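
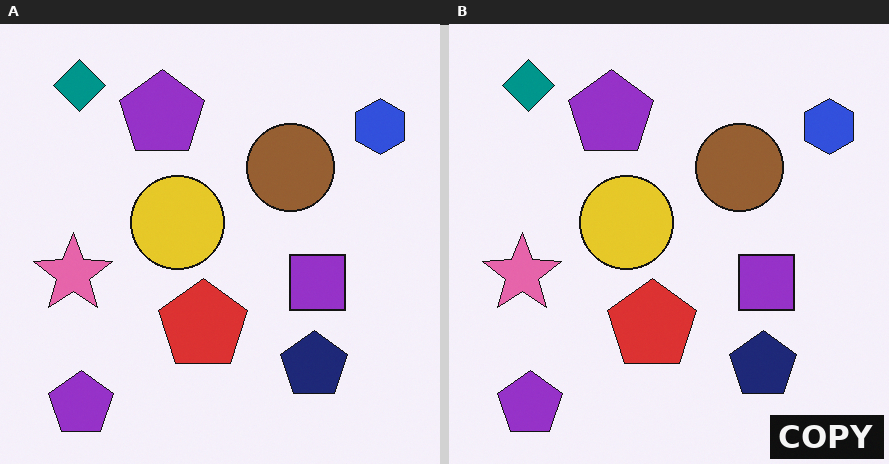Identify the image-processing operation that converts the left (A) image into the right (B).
The image was watermarked with the text "COPY" in the lower-right corner.

A dark label reading "COPY" appears in the lower-right corner.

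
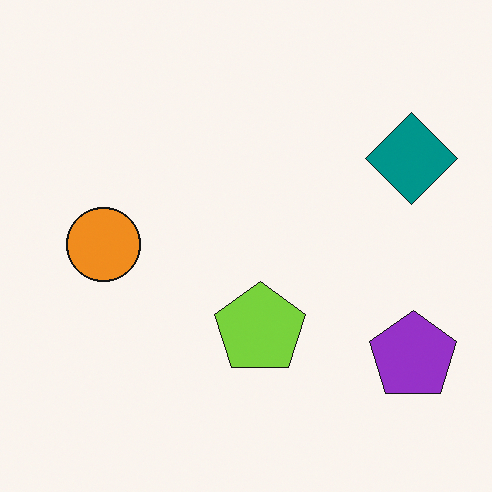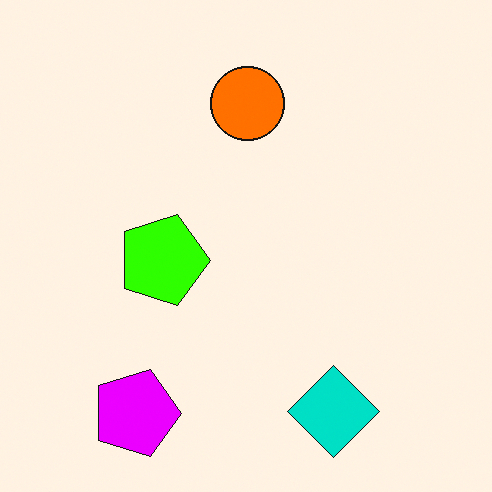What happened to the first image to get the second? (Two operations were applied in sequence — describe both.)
The transformation is: rotated 90° clockwise, then made much more vivid (saturation change).

The purple pentagon sits in the bottom-right of the first image and the bottom-left of the second — consistent with a whole-image 90° clockwise rotation. All colors are more vivid — a global saturation change.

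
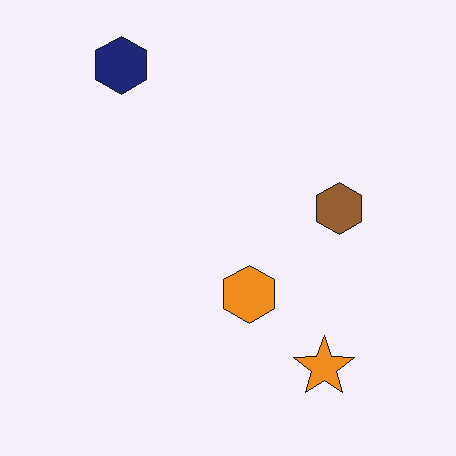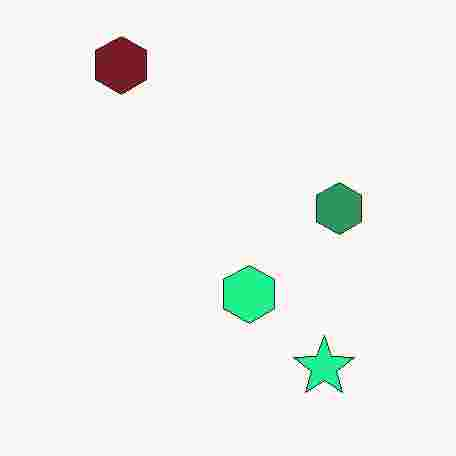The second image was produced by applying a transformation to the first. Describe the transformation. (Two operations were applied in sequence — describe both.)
The second image is the first hue-shifted by a moderate amount, then heavily JPEG-compressed with obvious blocking artifacts.

Every shape's color has rotated by the same amount around the hue wheel — a uniform hue shift. Blocky 8×8 compression artifacts appear around shape edges and the flat background shows ringing — characteristic JPEG degradation.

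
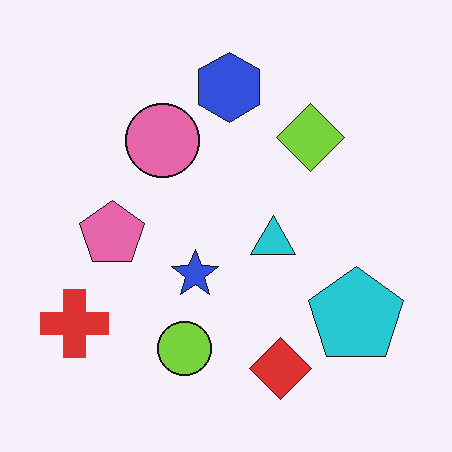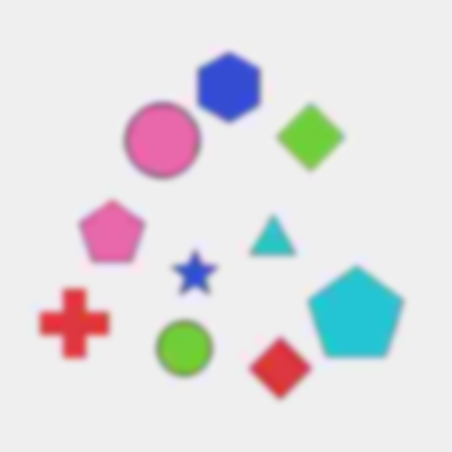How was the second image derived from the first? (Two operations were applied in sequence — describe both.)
It was heavily JPEG-compressed with obvious blocking artifacts, then noticeably gaussian-blurred.

Blocky 8×8 compression artifacts appear around shape edges and the flat background shows ringing — characteristic JPEG degradation. Shape edges and outlines are uniformly softened across the whole image.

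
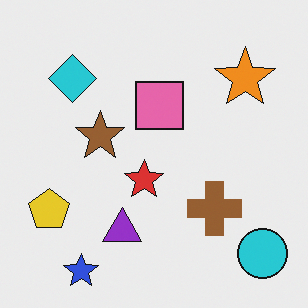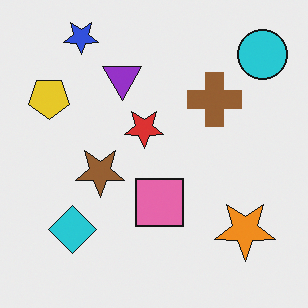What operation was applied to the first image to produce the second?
It was flipped vertically (top ↔ bottom).

The blue star is in the bottom-left of the first image and the top-left of the second — shapes on opposite sides of the horizontal midline have swapped in a mirror flip.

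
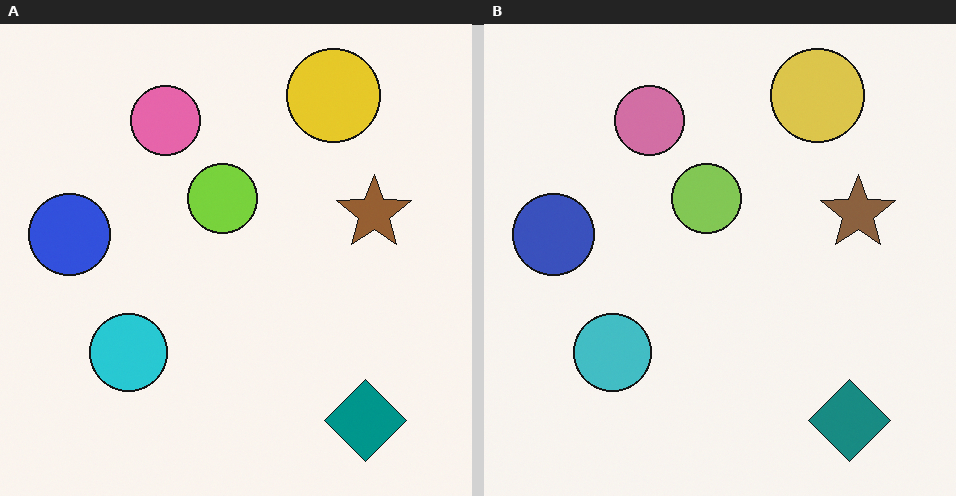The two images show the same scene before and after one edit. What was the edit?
The right (B) image is the left (A) slightly desaturated.

All colors are more muted and greyish — a global saturation change.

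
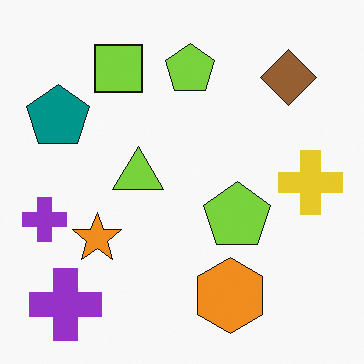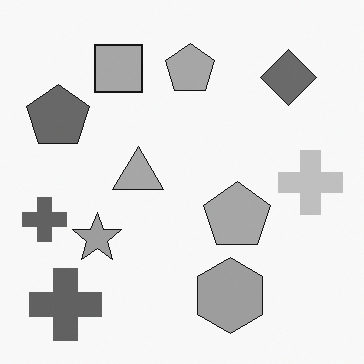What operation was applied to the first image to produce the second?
Converted to grayscale.

All color is removed — every shape is now a shade of grey.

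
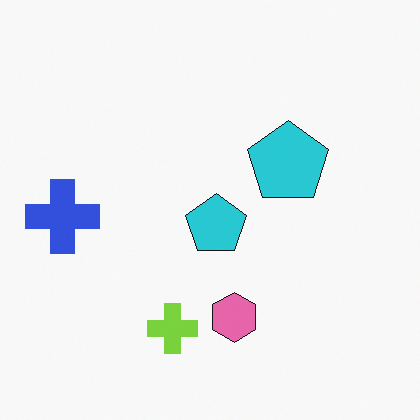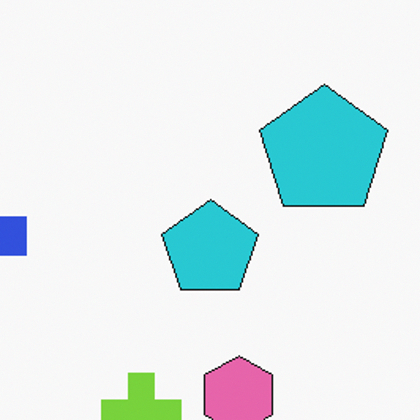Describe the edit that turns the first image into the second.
This is the original image cropped slightly and scaled back up.

The visible shapes are larger and the field of view is narrower; shapes near the original edges may be partly or wholly outside the frame — a crop-and-rescale.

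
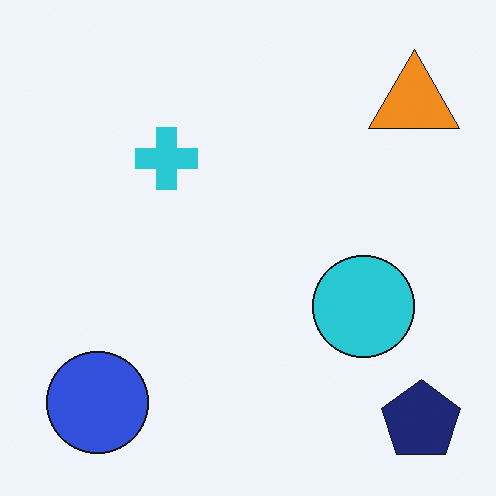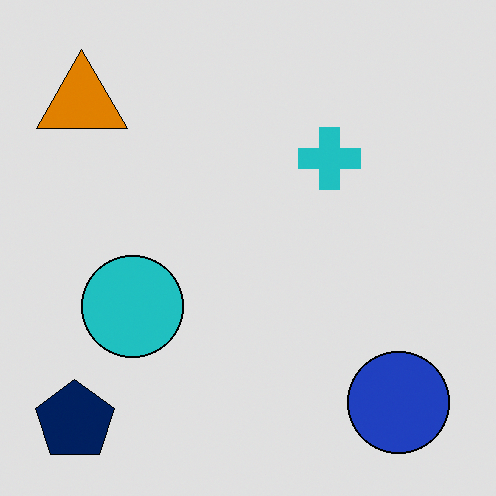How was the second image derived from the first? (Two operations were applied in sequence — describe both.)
This is the original image flipped horizontally (left ↔ right), then moderately posterized.

The navy pentagon is in the bottom-right of the first image and the bottom-left of the second — shapes on opposite sides of the vertical midline have swapped in a mirror flip. Each flat color has snapped to a coarser quantized level — most visibly, the near-white background has dropped to a flat grey.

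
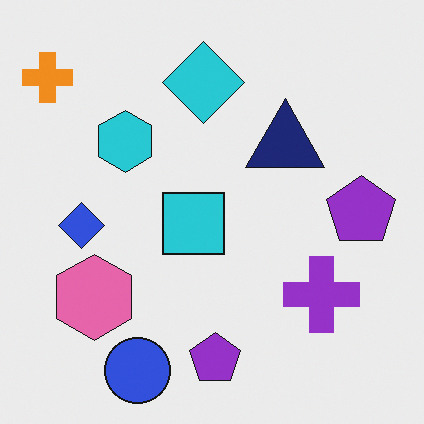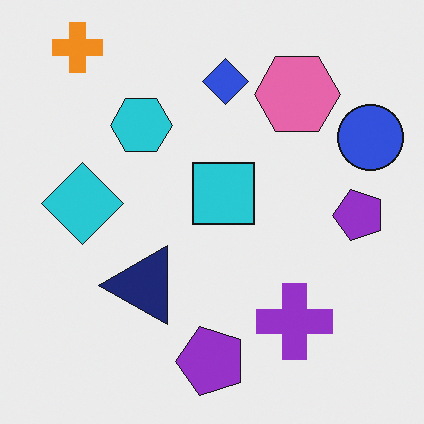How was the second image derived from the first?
The second image is the first transposed (reflected across the top-left ↔ bottom-right diagonal).

Shapes have swapped their row and column positions — what was in the top-right is now in the bottom-left — a diagonal reflection.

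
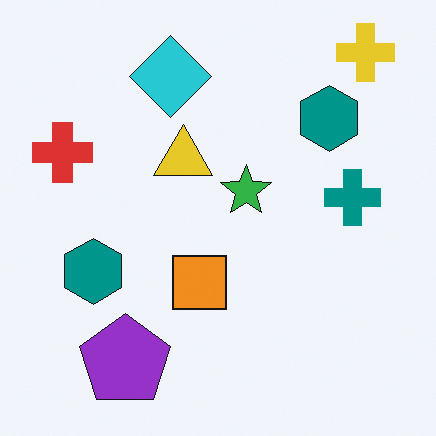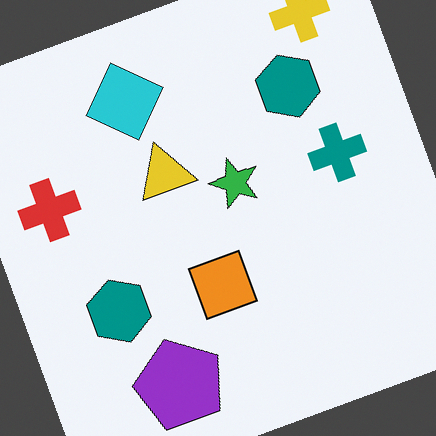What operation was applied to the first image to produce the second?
Rotated counter-clockwise by a moderate amount.

Every shape is tilted by the same angle and the image corners show triangular fill wedges — a whole-image rotation by a non-right angle.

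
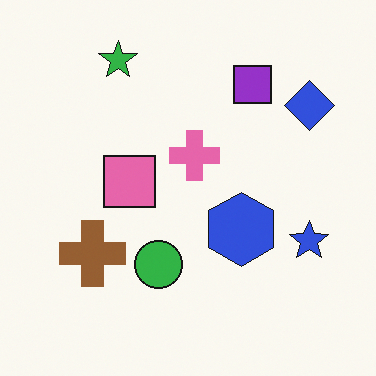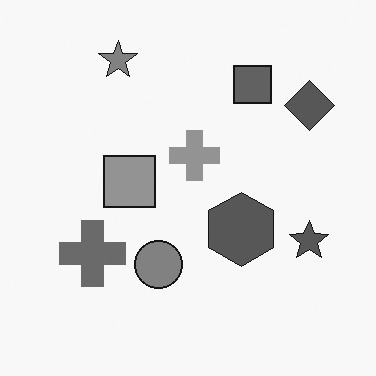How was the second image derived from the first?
The transformation is: converted to grayscale.

All color is removed — every shape is now a shade of grey.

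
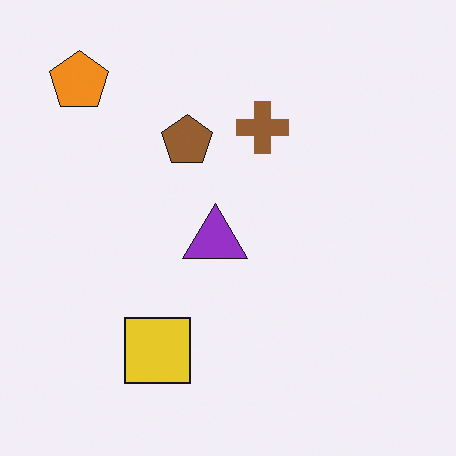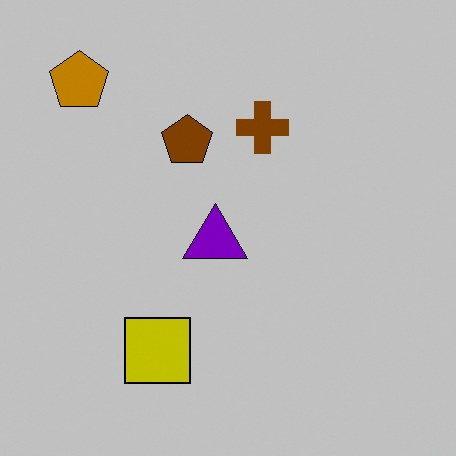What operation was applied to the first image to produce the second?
The transformation is: heavily posterized to just a handful of flat colors.

Each flat color has snapped to a coarser quantized level — most visibly, the near-white background has dropped to a flat grey.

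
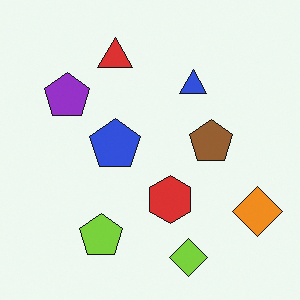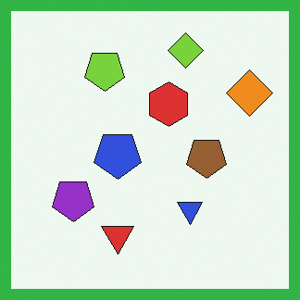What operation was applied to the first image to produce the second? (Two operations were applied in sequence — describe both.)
This is the original image flipped vertically (top ↔ bottom), then framed with a green border.

The lime diamond is in the bottom of the first image and the top of the second — shapes on opposite sides of the horizontal midline have swapped in a mirror flip. A solid green frame runs around the edge of the second image, with the content slightly shrunk inside it.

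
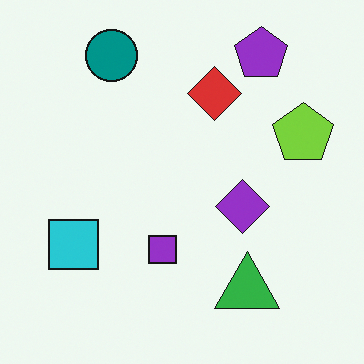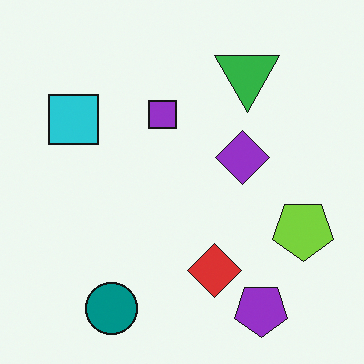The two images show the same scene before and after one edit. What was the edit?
The image was flipped vertically (top ↔ bottom).

The purple pentagon is in the top-right of the first image and the bottom-right of the second — shapes on opposite sides of the horizontal midline have swapped in a mirror flip.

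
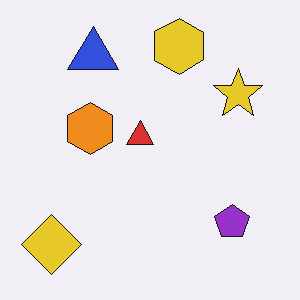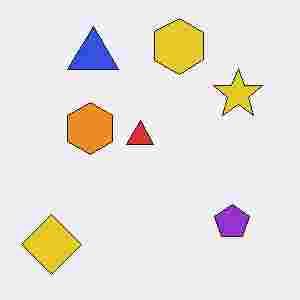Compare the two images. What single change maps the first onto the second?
It was degraded with heavy JPEG compression.

Blocky 8×8 compression artifacts appear around shape edges and the flat background shows ringing — characteristic JPEG degradation.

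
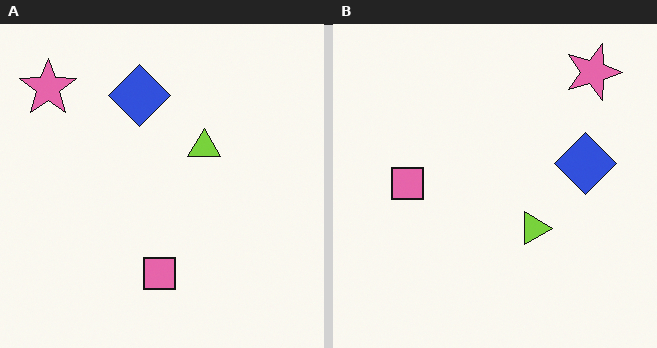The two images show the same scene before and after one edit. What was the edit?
Rotated 90° clockwise.

The pink star sits in the top-left of the left (A) image and the top-right of the right (B) — consistent with a whole-image 90° clockwise rotation.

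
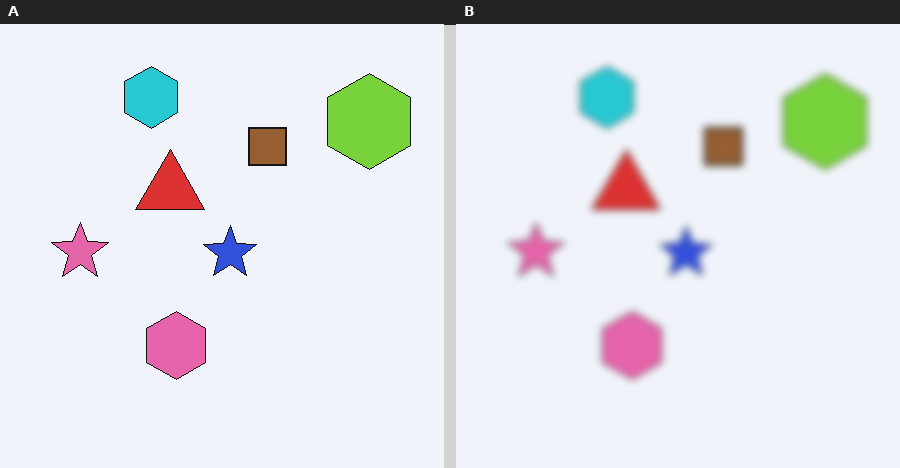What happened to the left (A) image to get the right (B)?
Moderately blurred.

Shape edges and outlines are uniformly softened across the whole image.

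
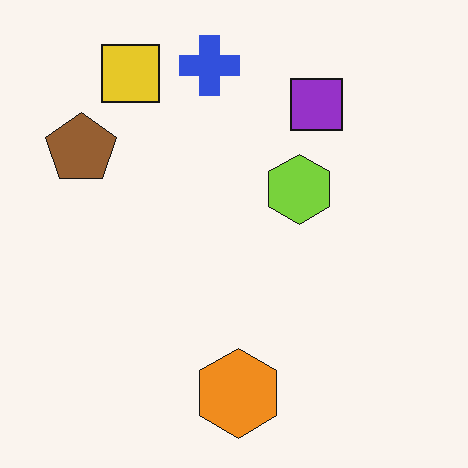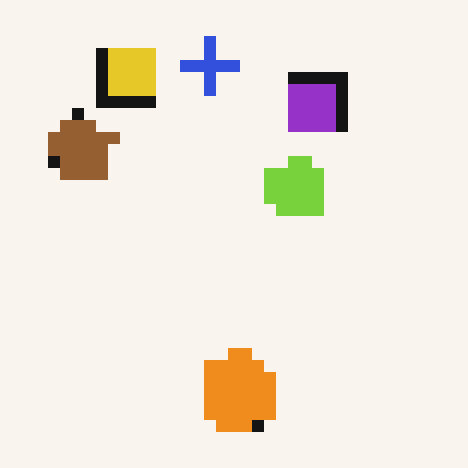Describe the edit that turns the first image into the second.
Coarsely pixelated.

Shapes are reduced to large square blocks; fine edges and outlines are lost — a downscale-then-upscale (mosaic) effect.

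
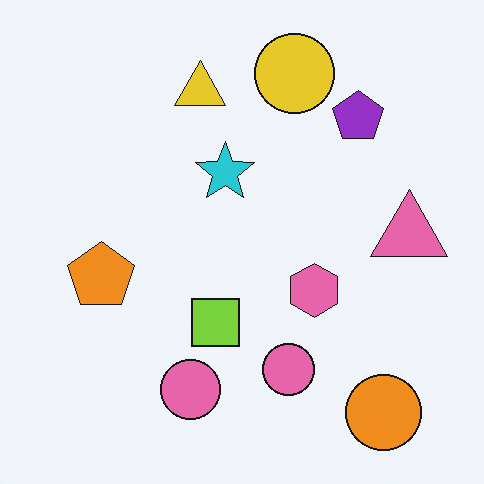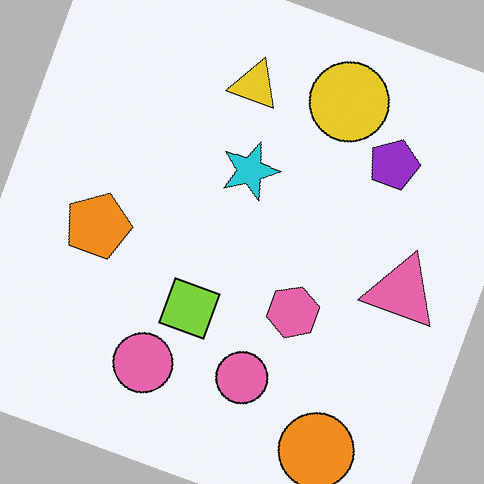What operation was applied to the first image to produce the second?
The second image is the first rotated clockwise by a clearly visible amount.

Every shape is tilted by the same angle and the image corners show triangular fill wedges — a whole-image rotation by a non-right angle.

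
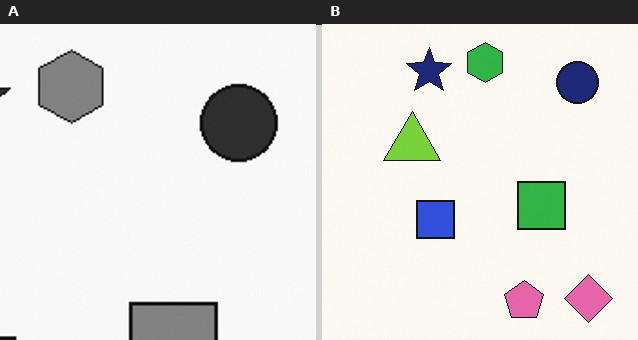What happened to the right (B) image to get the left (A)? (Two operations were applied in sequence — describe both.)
The image was cropped tightly and scaled back up, then converted to grayscale.

The visible shapes are larger and the field of view is narrower; shapes near the original edges may be partly or wholly outside the frame — a crop-and-rescale. All color is removed — every shape is now a shade of grey.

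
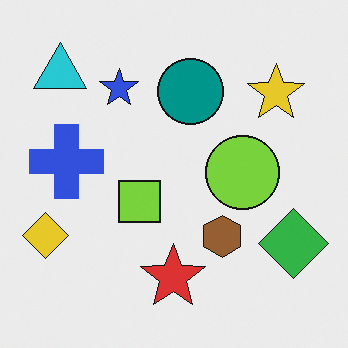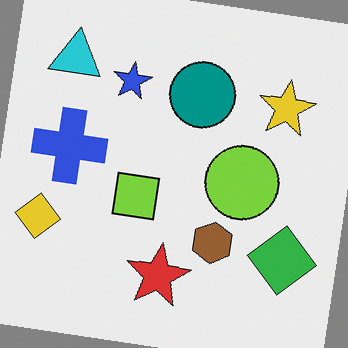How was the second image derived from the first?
It was rotated clockwise by a small amount.

Every shape is tilted by the same angle and the image corners show triangular fill wedges — a whole-image rotation by a non-right angle.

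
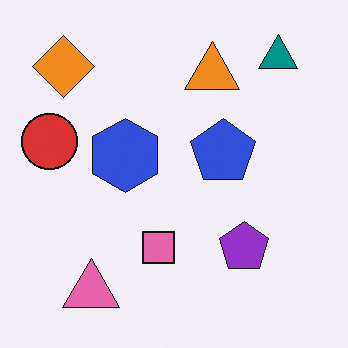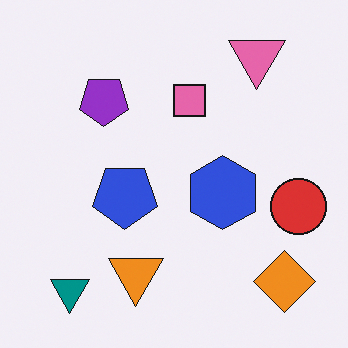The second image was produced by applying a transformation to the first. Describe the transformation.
The image was rotated 180°.

The teal triangle sits in the top-right of the first image and the bottom-left of the second — consistent with a whole-image 180° rotation.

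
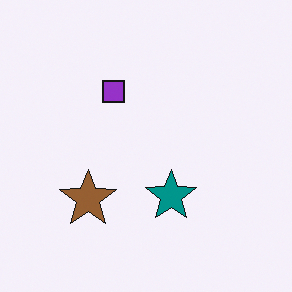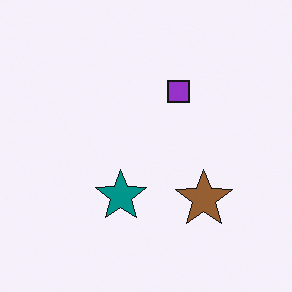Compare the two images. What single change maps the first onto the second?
This is the original image flipped horizontally (left ↔ right).

The brown star is in the bottom-left of the first image and the bottom-right of the second — shapes on opposite sides of the vertical midline have swapped in a mirror flip.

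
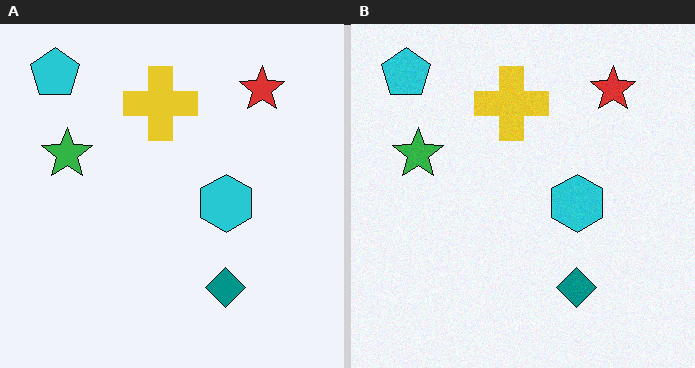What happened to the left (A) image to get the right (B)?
The transformation is: degraded with subtle gaussian noise.

Random speckle covers the whole image, including the flat background.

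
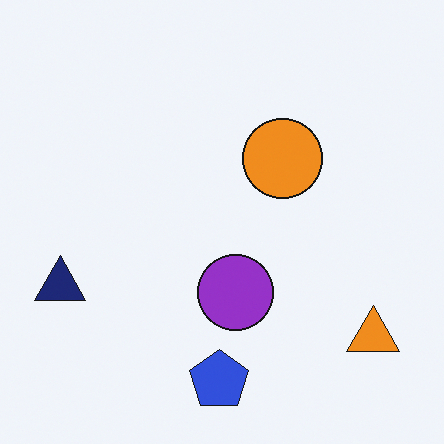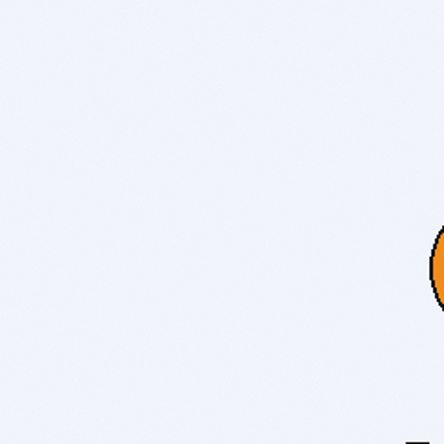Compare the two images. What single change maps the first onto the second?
This is the original image cropped tightly and scaled back up.

The visible shapes are larger and the field of view is narrower; shapes near the original edges may be partly or wholly outside the frame — a crop-and-rescale.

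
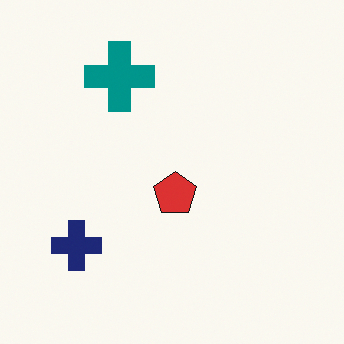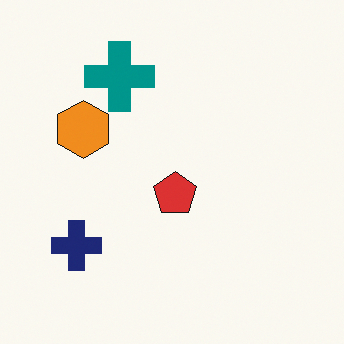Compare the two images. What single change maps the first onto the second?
Overlaid with an additional orange hexagon.

An orange hexagon appears in the second image that is absent from the first.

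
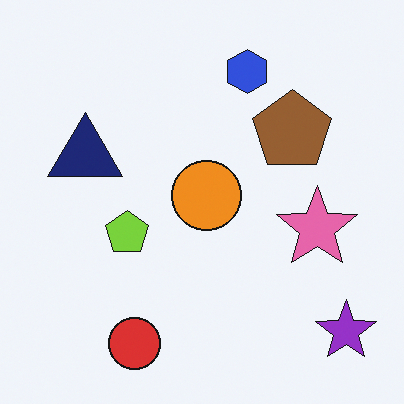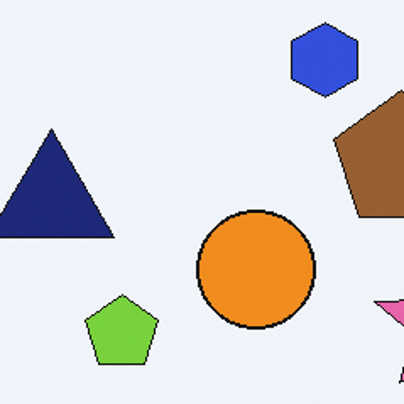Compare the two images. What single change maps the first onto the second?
The second image is the first cropped to a noticeably smaller region and rescaled.

The visible shapes are larger and the field of view is narrower; shapes near the original edges may be partly or wholly outside the frame — a crop-and-rescale.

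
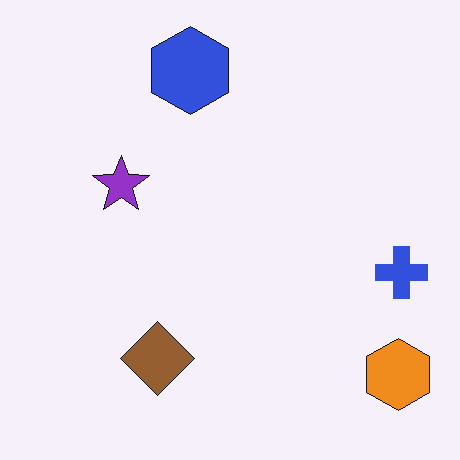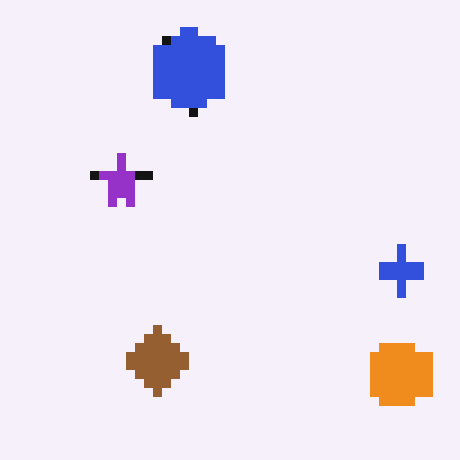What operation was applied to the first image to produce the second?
This is the original image heavily pixelated into large blocks.

Shapes are reduced to large square blocks; fine edges and outlines are lost — a downscale-then-upscale (mosaic) effect.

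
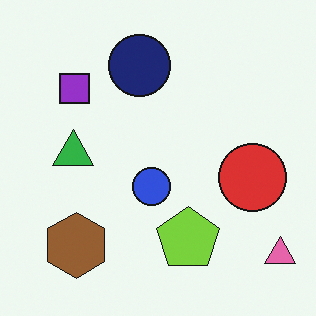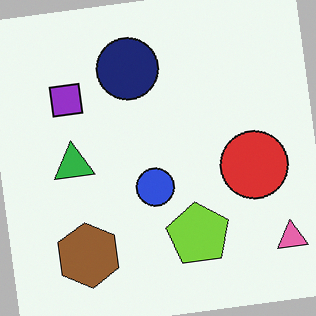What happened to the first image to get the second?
It was rotated counter-clockwise by a small amount.

Every shape is tilted by the same angle and the image corners show triangular fill wedges — a whole-image rotation by a non-right angle.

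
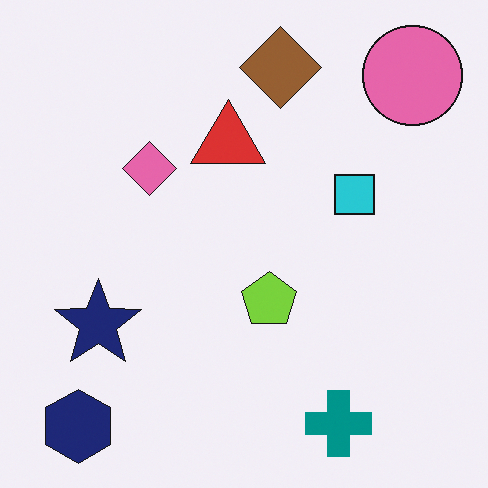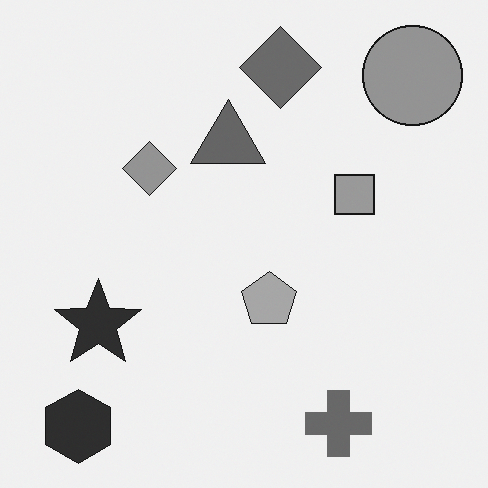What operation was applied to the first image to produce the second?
It was converted to grayscale.

All color is removed — every shape is now a shade of grey.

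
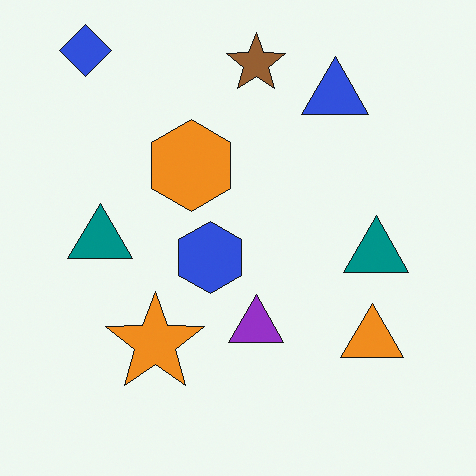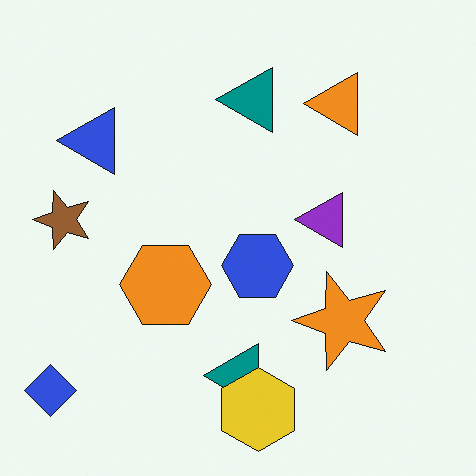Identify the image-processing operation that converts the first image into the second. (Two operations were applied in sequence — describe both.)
It was rotated 90° counter-clockwise, then overlaid with an additional yellow hexagon.

The blue diamond sits in the top-left of the first image and the bottom-left of the second — consistent with a whole-image 90° counter-clockwise rotation. A yellow hexagon appears in the second image that is absent from the first.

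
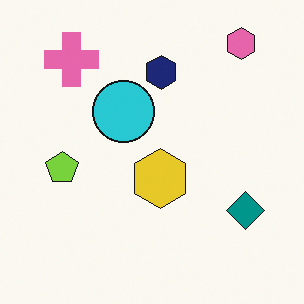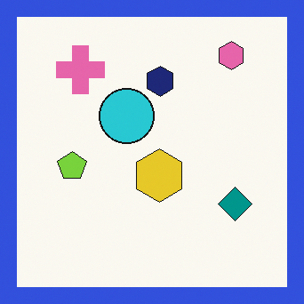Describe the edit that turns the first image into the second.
Framed with a blue border.

A solid blue frame runs around the edge of the second image, with the content slightly shrunk inside it.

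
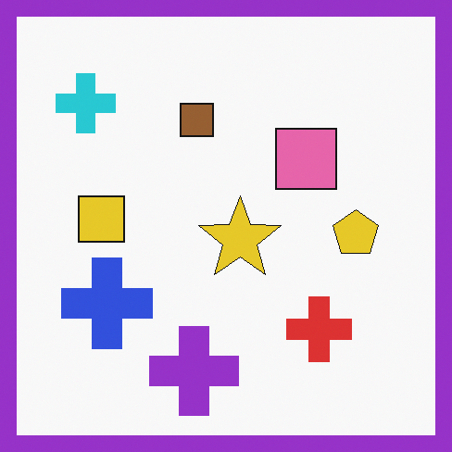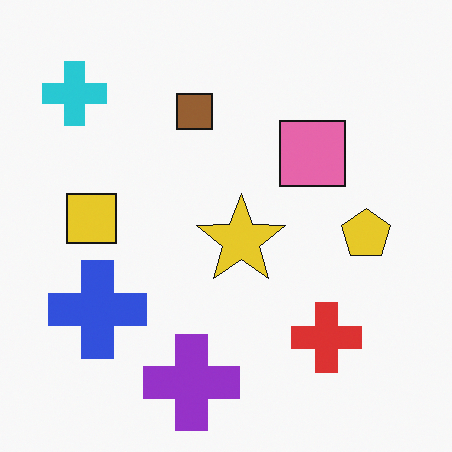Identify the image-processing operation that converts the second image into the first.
This is the original image framed with a purple border.

A solid purple frame runs around the edge of the first image, with the content slightly shrunk inside it.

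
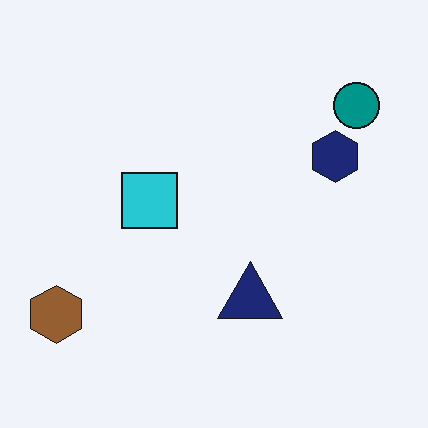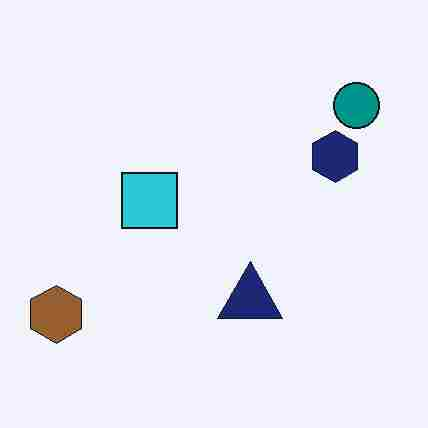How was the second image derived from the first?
The second image is the first degraded with heavy JPEG compression.

Blocky 8×8 compression artifacts appear around shape edges and the flat background shows ringing — characteristic JPEG degradation.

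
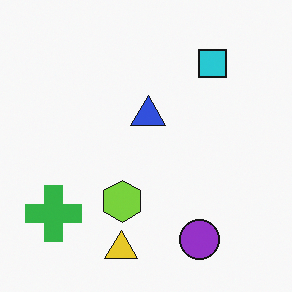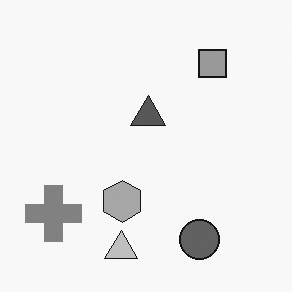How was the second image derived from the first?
It was converted to grayscale.

All color is removed — every shape is now a shade of grey.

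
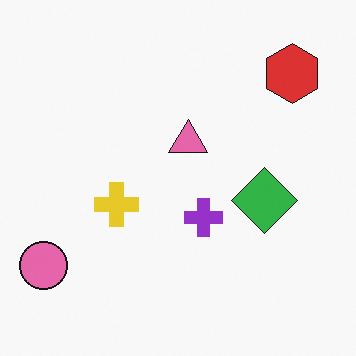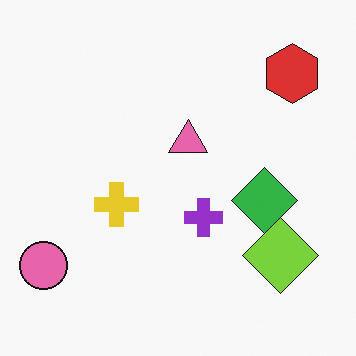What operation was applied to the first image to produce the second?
It was overlaid with an additional lime diamond.

A lime diamond appears in the second image that is absent from the first.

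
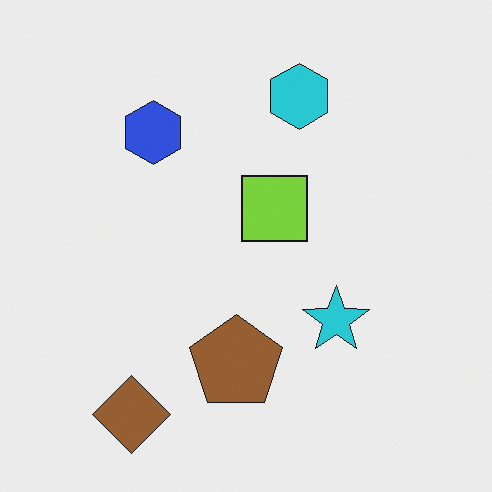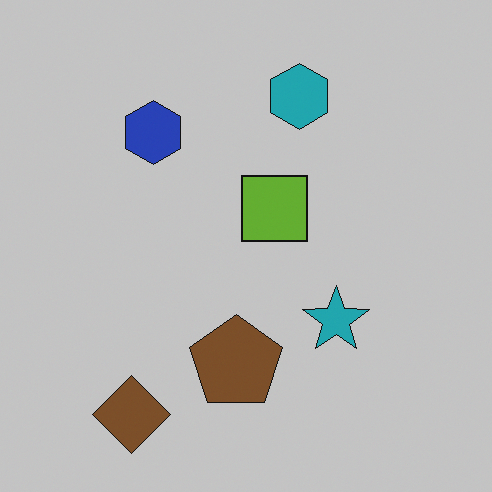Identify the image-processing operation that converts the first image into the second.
The second image is the first slightly darkened.

Every pixel — background and shapes alike — is uniformly darkened.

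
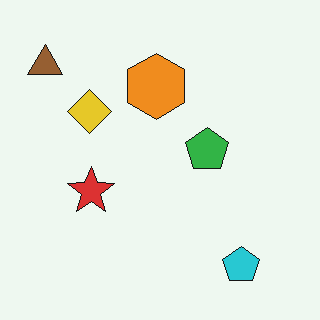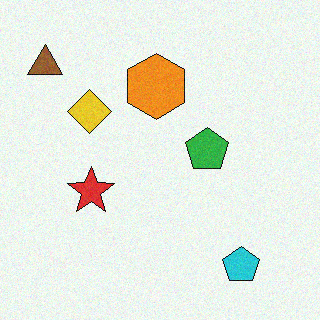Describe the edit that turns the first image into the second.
The transformation is: degraded with light additive noise.

Random speckle covers the whole image, including the flat background.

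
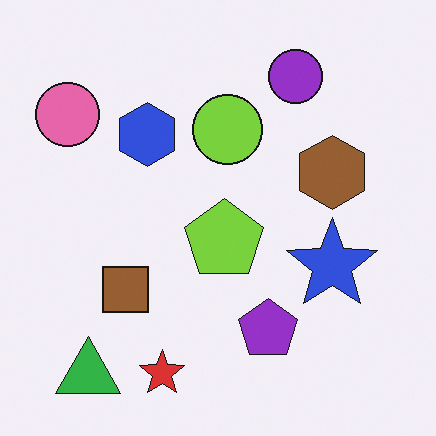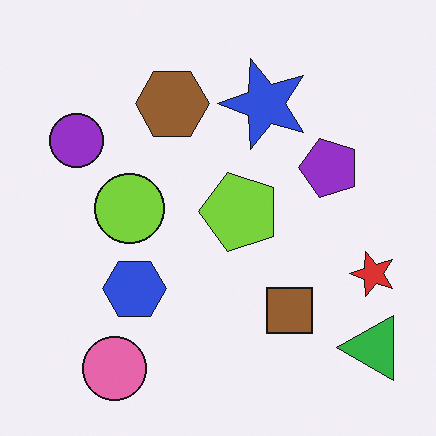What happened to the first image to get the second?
The transformation is: rotated 90° counter-clockwise.

The green triangle sits in the bottom-left of the first image and the bottom-right of the second — consistent with a whole-image 90° counter-clockwise rotation.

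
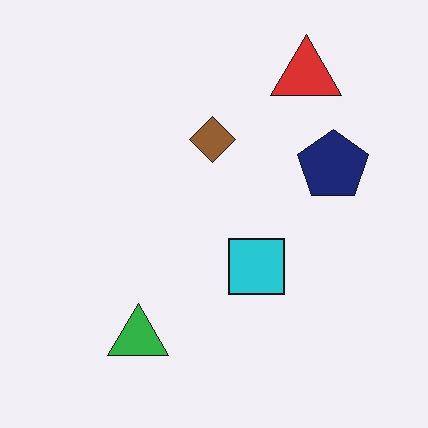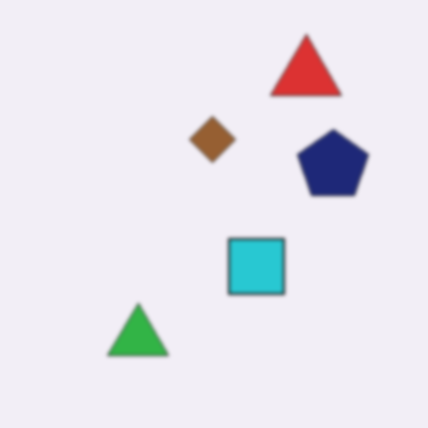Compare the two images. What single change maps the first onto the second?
It was lightly blurred.

Shape edges and outlines are uniformly softened across the whole image.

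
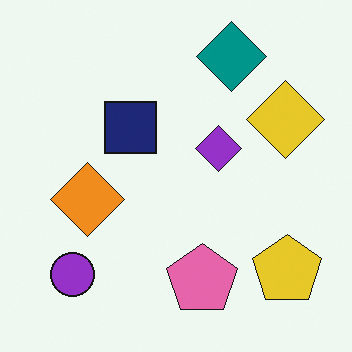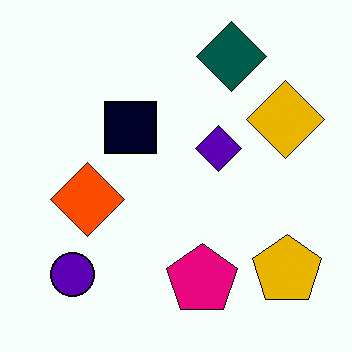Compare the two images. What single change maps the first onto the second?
The image was boosted in contrast.

Tones are pushed away from mid-grey across the whole image — a global contrast change.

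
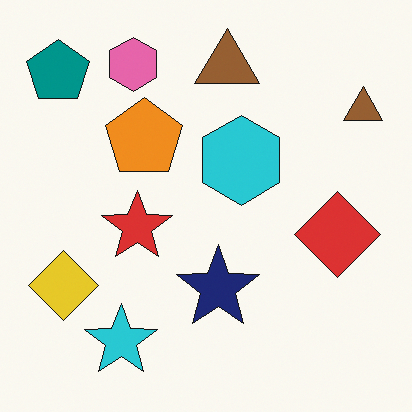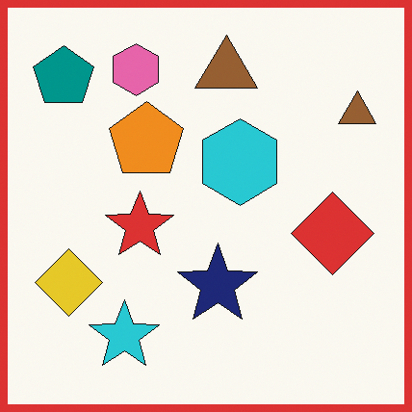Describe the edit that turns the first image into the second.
Framed with a red border.

A solid red frame runs around the edge of the second image, with the content slightly shrunk inside it.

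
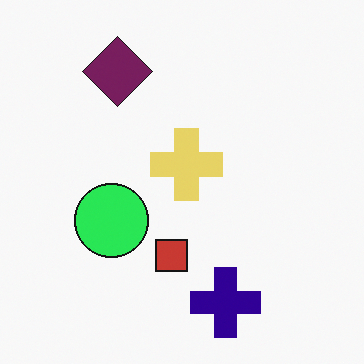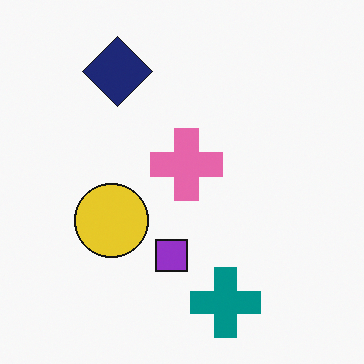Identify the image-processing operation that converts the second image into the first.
This is the original image hue-shifted by a moderate amount.

Every shape's color has rotated by the same amount around the hue wheel — a uniform hue shift.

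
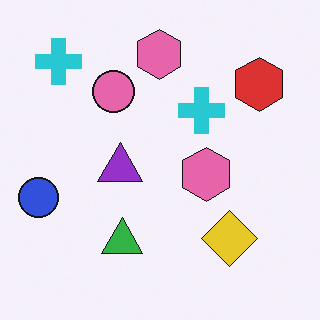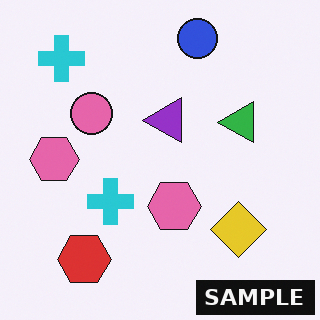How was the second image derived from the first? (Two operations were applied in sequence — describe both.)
It was transposed (reflected across the top-left ↔ bottom-right diagonal), then watermarked with the text "SAMPLE" in the lower-right corner.

Shapes have swapped their row and column positions — what was in the top-right is now in the bottom-left — a diagonal reflection. A dark label reading "SAMPLE" appears in the lower-right corner.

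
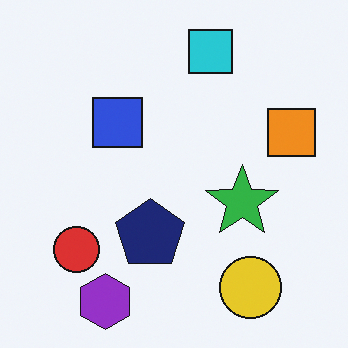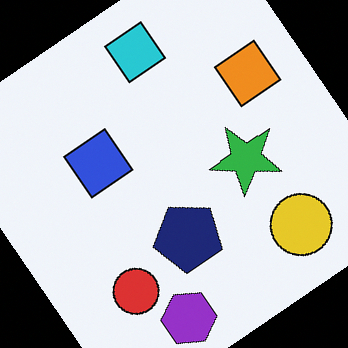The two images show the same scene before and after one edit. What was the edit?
The transformation is: rotated counter-clockwise by a large amount — several tens of degrees.

Every shape is tilted by the same angle and the image corners show triangular fill wedges — a whole-image rotation by a non-right angle.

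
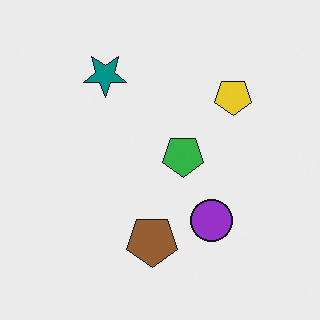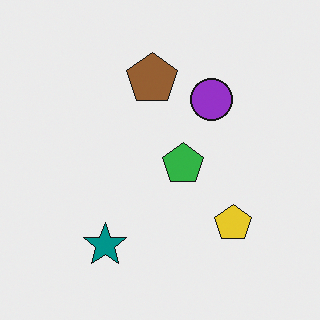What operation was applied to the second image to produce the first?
This is the original image flipped vertically (top ↔ bottom).

The teal star is in the bottom-left of the second image and the top-left of the first — shapes on opposite sides of the horizontal midline have swapped in a mirror flip.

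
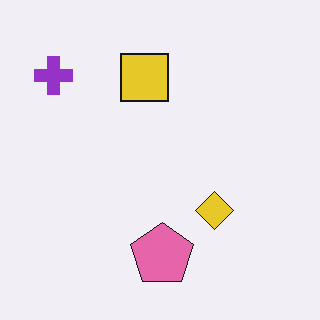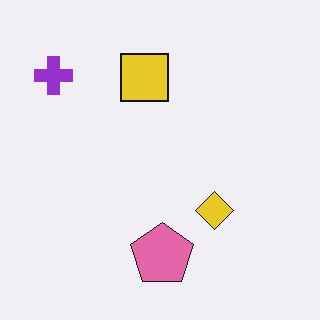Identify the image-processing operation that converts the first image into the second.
The second image is the first JPEG-compressed with visible artifacts.

Blocky 8×8 compression artifacts appear around shape edges and the flat background shows ringing — characteristic JPEG degradation.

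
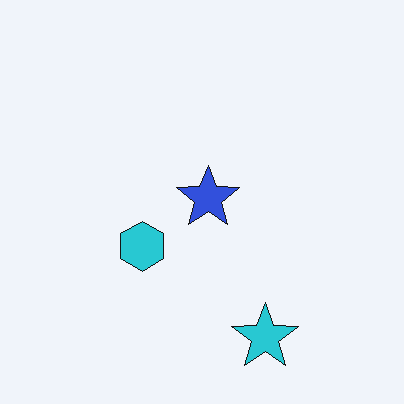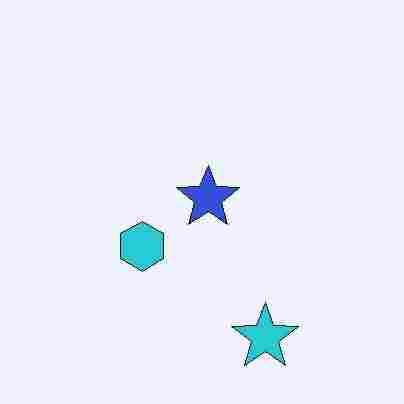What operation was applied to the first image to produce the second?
The second image is the first degraded with heavy JPEG compression.

Blocky 8×8 compression artifacts appear around shape edges and the flat background shows ringing — characteristic JPEG degradation.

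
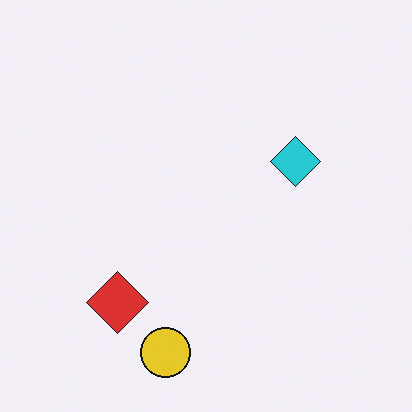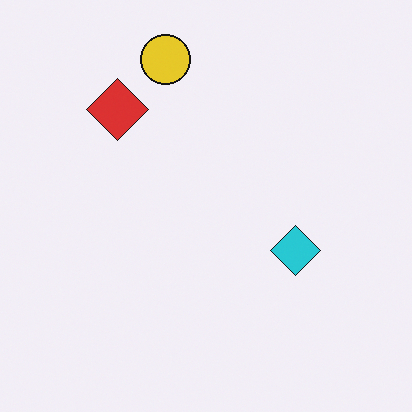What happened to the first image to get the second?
This is the original image flipped vertically (top ↔ bottom).

The yellow circle is in the bottom of the first image and the top of the second — shapes on opposite sides of the horizontal midline have swapped in a mirror flip.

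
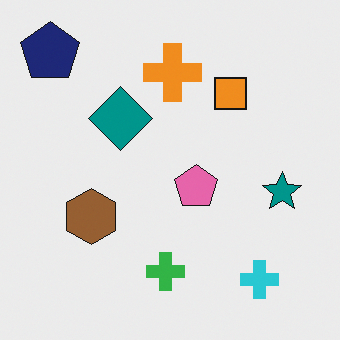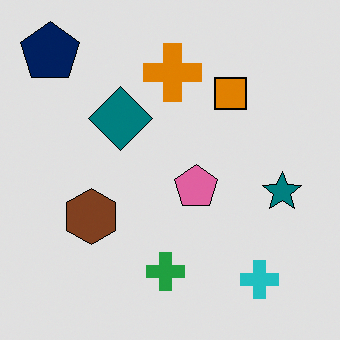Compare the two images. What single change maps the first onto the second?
The image was posterized to a reduced palette.

Each flat color has snapped to a coarser quantized level — most visibly, the near-white background has dropped to a flat grey.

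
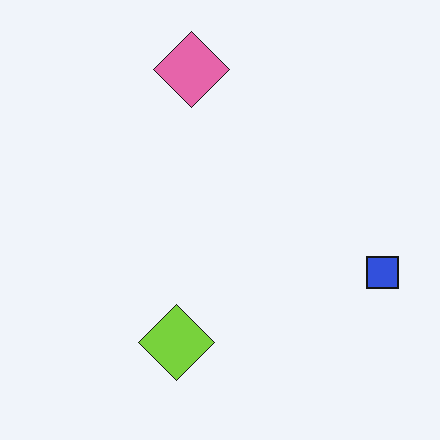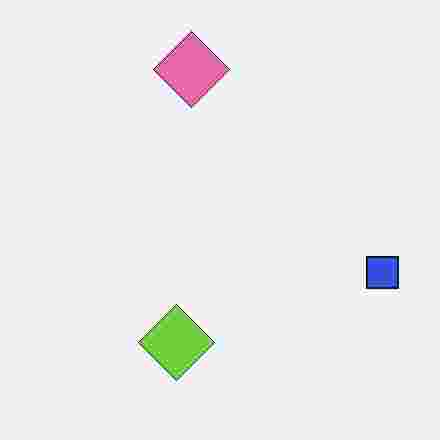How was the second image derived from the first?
The transformation is: degraded with heavy JPEG compression.

Blocky 8×8 compression artifacts appear around shape edges and the flat background shows ringing — characteristic JPEG degradation.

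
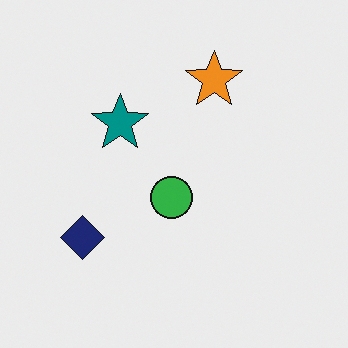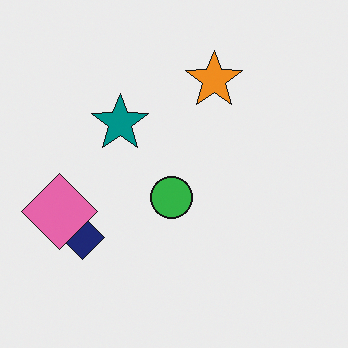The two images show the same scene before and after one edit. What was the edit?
The second image is the first overlaid with an additional pink diamond.

A pink diamond appears in the second image that is absent from the first.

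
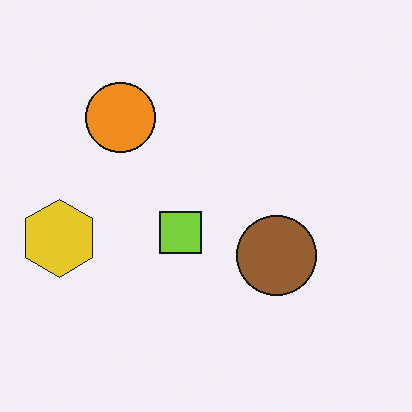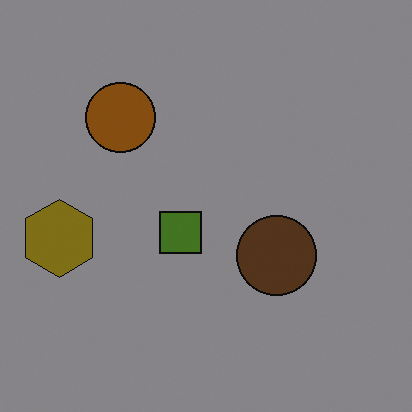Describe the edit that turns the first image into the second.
The transformation is: noticeably darkened.

Every pixel — background and shapes alike — is uniformly darkened.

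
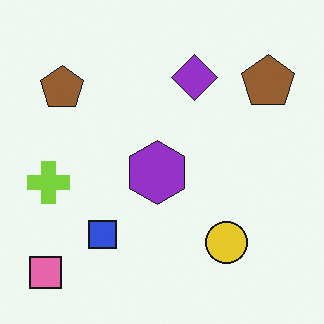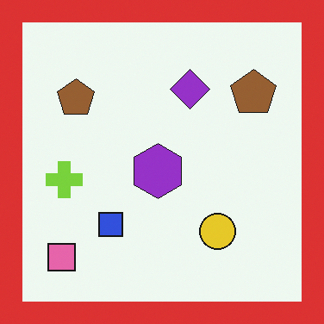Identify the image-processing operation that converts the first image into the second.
Framed with a red border.

A solid red frame runs around the edge of the second image, with the content slightly shrunk inside it.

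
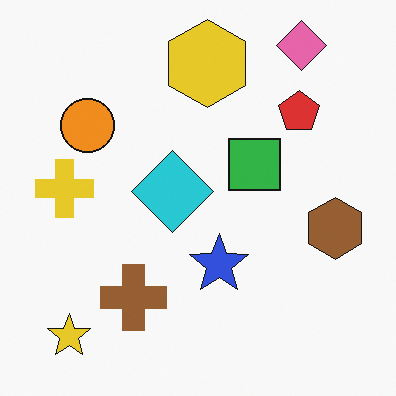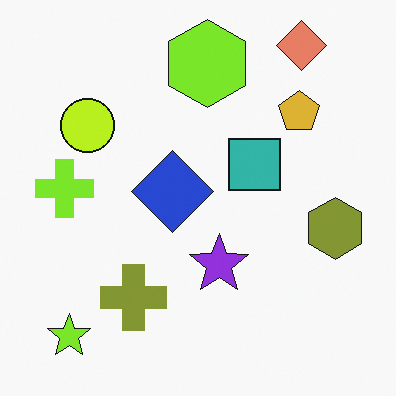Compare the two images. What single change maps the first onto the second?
It was hue-shifted by a small amount.

Every shape's color has rotated by the same amount around the hue wheel — a uniform hue shift.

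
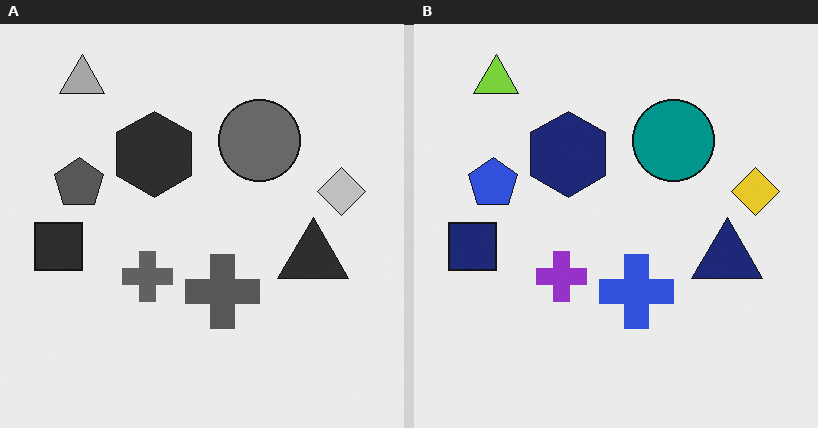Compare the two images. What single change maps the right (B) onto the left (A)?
Converted to grayscale.

All color is removed — every shape is now a shade of grey.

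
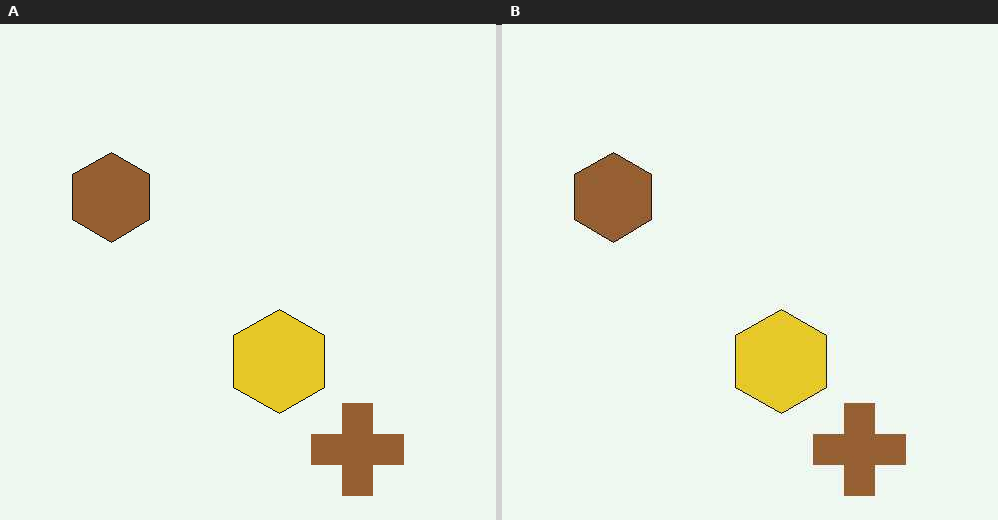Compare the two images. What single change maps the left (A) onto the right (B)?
The transformation is: given moderate JPEG compression.

Blocky 8×8 compression artifacts appear around shape edges and the flat background shows ringing — characteristic JPEG degradation.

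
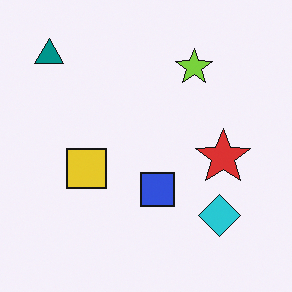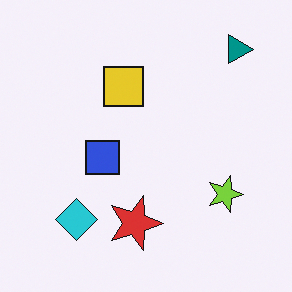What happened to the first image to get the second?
The image was rotated 90° clockwise.

The teal triangle sits in the top-left of the first image and the top-right of the second — consistent with a whole-image 90° clockwise rotation.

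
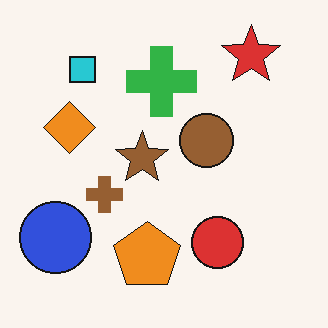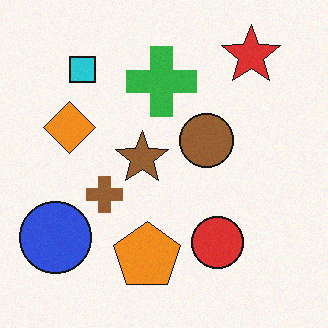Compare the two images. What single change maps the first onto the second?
Degraded with a light layer of grain.

Random speckle covers the whole image, including the flat background.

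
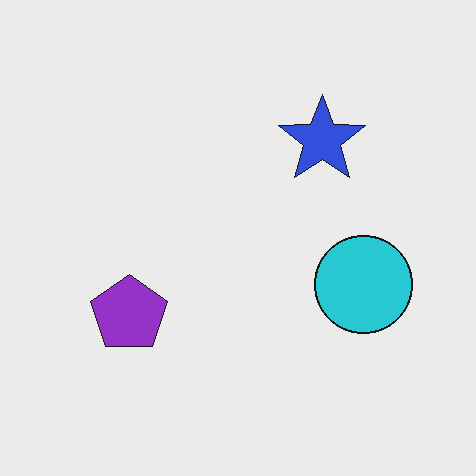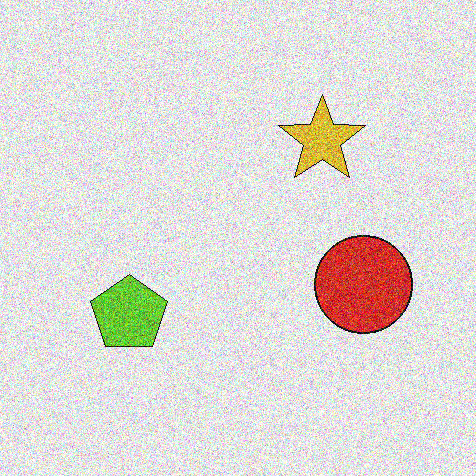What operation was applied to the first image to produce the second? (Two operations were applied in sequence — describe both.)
This is the original image hue-shifted through roughly half the color wheel, then degraded with strong gaussian noise.

Every shape's color has rotated by the same amount around the hue wheel — a uniform hue shift. Random speckle covers the whole image, including the flat background.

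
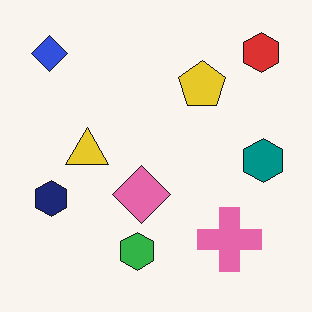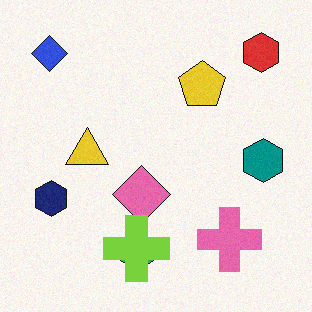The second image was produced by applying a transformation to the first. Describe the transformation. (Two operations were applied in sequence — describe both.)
This is the original image degraded with subtle gaussian noise, then overlaid with an additional lime cross.

Random speckle covers the whole image, including the flat background. A lime cross appears in the second image that is absent from the first.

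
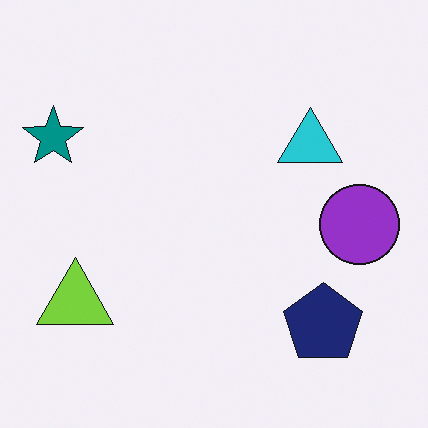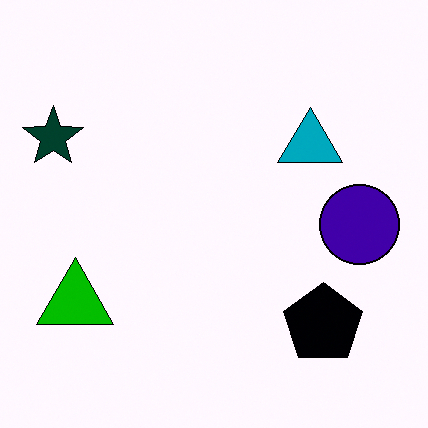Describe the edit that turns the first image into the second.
The image was given much higher contrast.

Tones are pushed away from mid-grey across the whole image — a global contrast change.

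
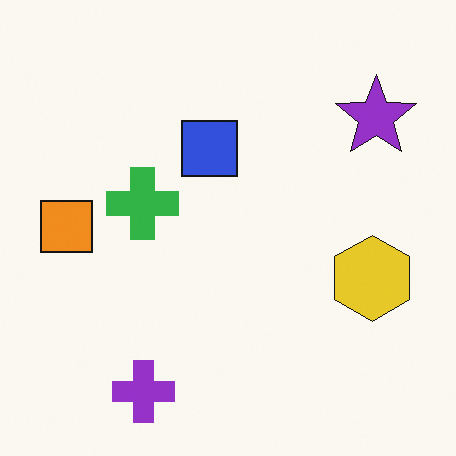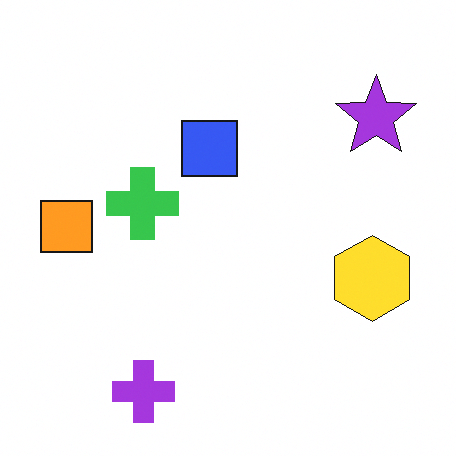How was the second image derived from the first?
The transformation is: slightly brightened.

Every pixel — background and shapes alike — is uniformly brightened.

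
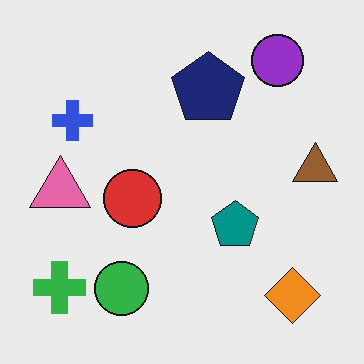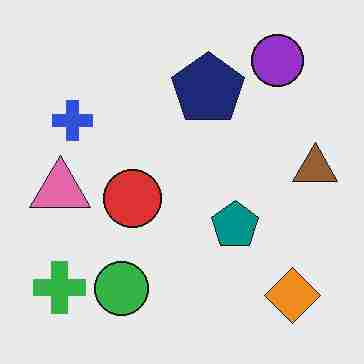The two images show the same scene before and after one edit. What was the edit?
This is the original image degraded with heavy JPEG compression.

Blocky 8×8 compression artifacts appear around shape edges and the flat background shows ringing — characteristic JPEG degradation.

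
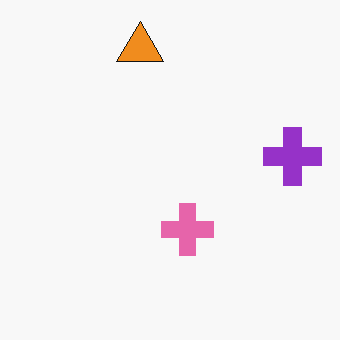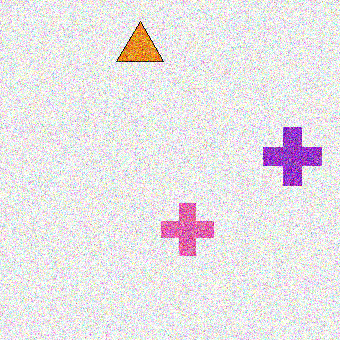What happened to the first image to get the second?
The second image is the first degraded with strong gaussian noise.

Random speckle covers the whole image, including the flat background.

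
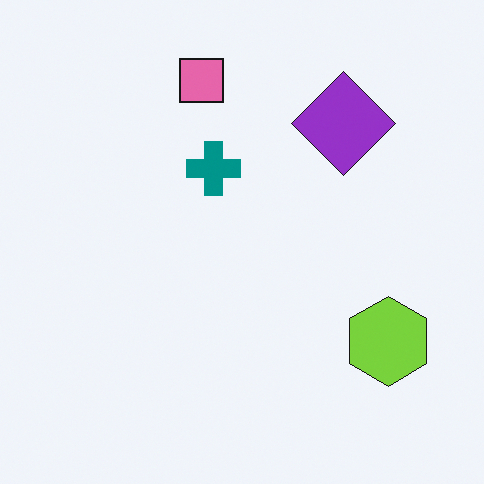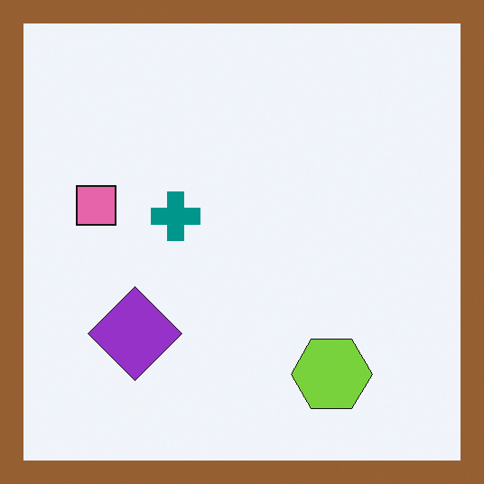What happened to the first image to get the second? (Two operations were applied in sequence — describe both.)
Transposed (reflected across the top-left ↔ bottom-right diagonal), then framed with a brown border.

Shapes have swapped their row and column positions — what was in the top-right is now in the bottom-left — a diagonal reflection. A solid brown frame runs around the edge of the second image, with the content slightly shrunk inside it.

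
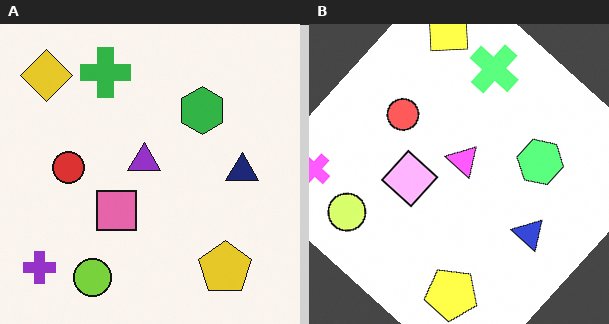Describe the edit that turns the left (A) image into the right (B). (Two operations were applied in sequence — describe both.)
The transformation is: brightened a lot, then rotated clockwise by a large amount — several tens of degrees.

Every pixel — background and shapes alike — is uniformly brightened. Every shape is tilted by the same angle and the image corners show triangular fill wedges — a whole-image rotation by a non-right angle.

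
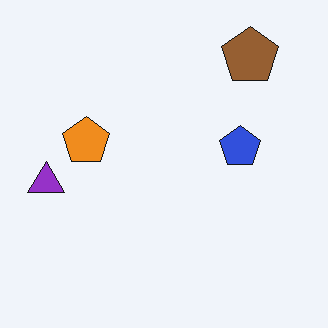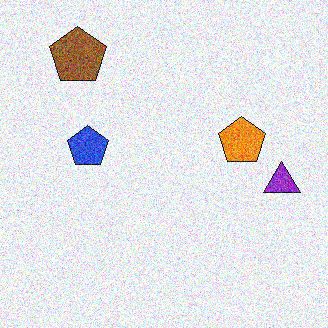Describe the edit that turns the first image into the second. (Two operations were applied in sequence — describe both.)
This is the original image flipped horizontally (left ↔ right), then degraded with strong gaussian noise.

The purple triangle is in the left of the first image and the right of the second — shapes on opposite sides of the vertical midline have swapped in a mirror flip. Random speckle covers the whole image, including the flat background.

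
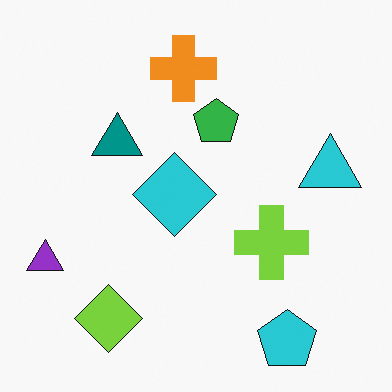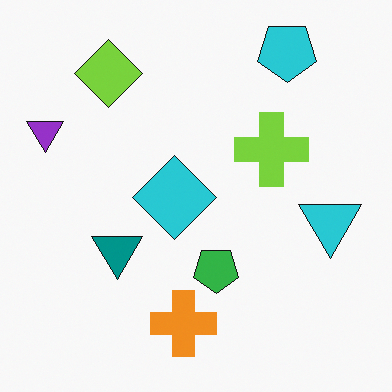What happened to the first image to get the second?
The transformation is: flipped vertically (top ↔ bottom).

The cyan pentagon is in the bottom-right of the first image and the top-right of the second — shapes on opposite sides of the horizontal midline have swapped in a mirror flip.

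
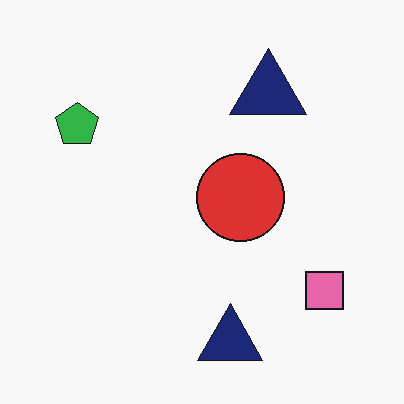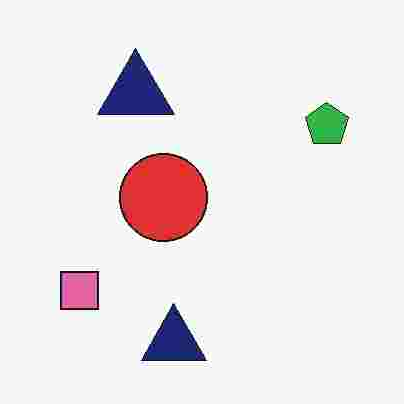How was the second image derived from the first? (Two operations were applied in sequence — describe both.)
The image was heavily JPEG-compressed with obvious blocking artifacts, then flipped horizontally (left ↔ right).

Blocky 8×8 compression artifacts appear around shape edges and the flat background shows ringing — characteristic JPEG degradation. The green pentagon is in the top-left of the first image and the top-right of the second — shapes on opposite sides of the vertical midline have swapped in a mirror flip.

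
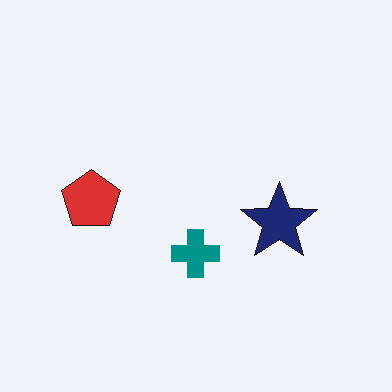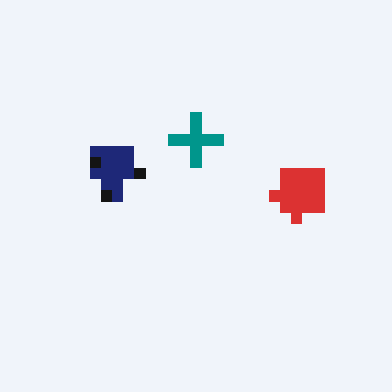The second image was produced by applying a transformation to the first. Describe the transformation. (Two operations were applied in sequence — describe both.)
The second image is the first rotated 180°, then coarsely pixelated.

The red pentagon sits in the left of the first image and the right of the second — consistent with a whole-image 180° rotation. Shapes are reduced to large square blocks; fine edges and outlines are lost — a downscale-then-upscale (mosaic) effect.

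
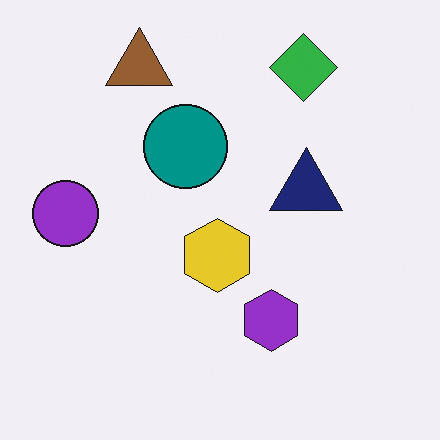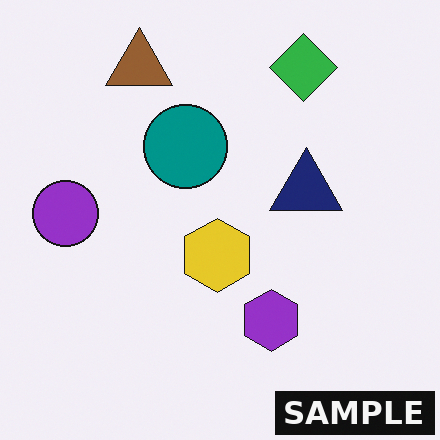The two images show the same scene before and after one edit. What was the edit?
Watermarked with the text "SAMPLE" in the lower-right corner.

A dark label reading "SAMPLE" appears in the lower-right corner.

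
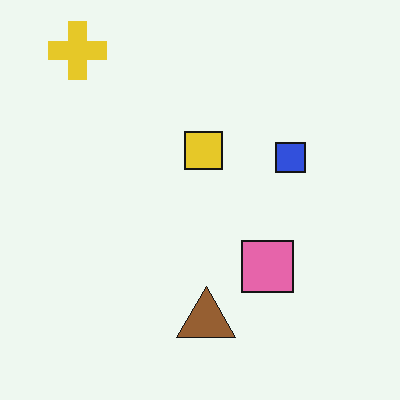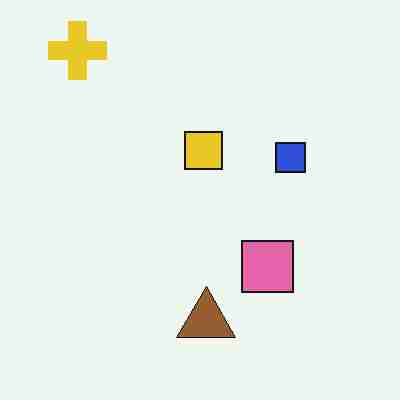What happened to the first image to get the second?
This is the original image degraded with heavy JPEG compression.

Blocky 8×8 compression artifacts appear around shape edges and the flat background shows ringing — characteristic JPEG degradation.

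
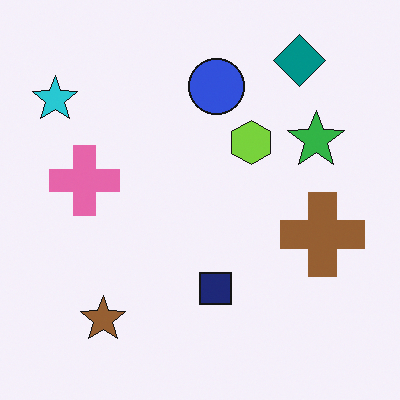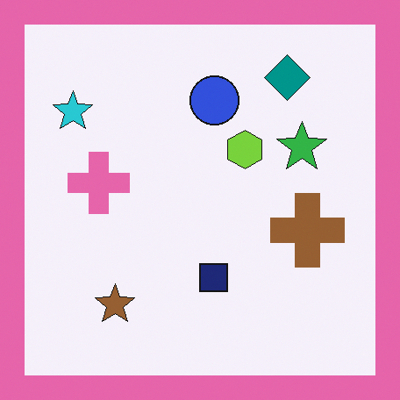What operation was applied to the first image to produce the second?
It was framed with a pink border.

A solid pink frame runs around the edge of the second image, with the content slightly shrunk inside it.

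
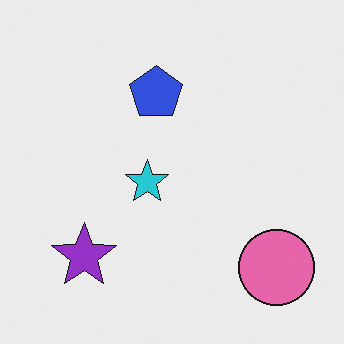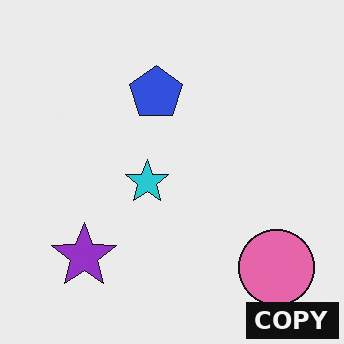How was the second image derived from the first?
This is the original image watermarked with the text "COPY" in the lower-right corner.

A dark label reading "COPY" appears in the lower-right corner.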